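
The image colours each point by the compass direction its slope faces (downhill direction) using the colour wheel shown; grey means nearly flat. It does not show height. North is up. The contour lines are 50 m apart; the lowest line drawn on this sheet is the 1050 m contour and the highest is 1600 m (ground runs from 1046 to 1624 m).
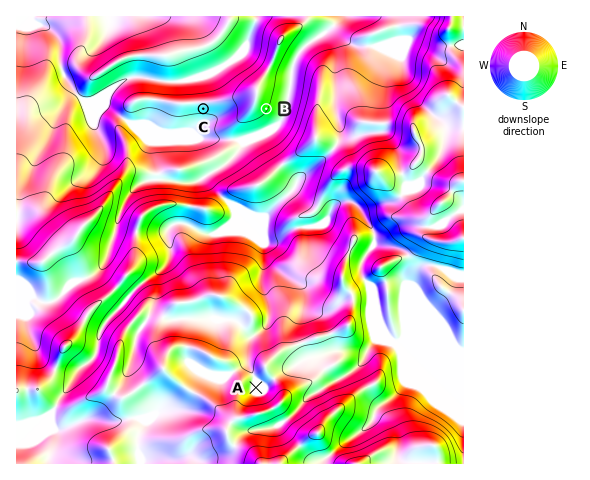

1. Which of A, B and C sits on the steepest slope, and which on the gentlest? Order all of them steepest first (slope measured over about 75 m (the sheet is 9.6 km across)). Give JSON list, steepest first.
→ ["B", "C", "A"]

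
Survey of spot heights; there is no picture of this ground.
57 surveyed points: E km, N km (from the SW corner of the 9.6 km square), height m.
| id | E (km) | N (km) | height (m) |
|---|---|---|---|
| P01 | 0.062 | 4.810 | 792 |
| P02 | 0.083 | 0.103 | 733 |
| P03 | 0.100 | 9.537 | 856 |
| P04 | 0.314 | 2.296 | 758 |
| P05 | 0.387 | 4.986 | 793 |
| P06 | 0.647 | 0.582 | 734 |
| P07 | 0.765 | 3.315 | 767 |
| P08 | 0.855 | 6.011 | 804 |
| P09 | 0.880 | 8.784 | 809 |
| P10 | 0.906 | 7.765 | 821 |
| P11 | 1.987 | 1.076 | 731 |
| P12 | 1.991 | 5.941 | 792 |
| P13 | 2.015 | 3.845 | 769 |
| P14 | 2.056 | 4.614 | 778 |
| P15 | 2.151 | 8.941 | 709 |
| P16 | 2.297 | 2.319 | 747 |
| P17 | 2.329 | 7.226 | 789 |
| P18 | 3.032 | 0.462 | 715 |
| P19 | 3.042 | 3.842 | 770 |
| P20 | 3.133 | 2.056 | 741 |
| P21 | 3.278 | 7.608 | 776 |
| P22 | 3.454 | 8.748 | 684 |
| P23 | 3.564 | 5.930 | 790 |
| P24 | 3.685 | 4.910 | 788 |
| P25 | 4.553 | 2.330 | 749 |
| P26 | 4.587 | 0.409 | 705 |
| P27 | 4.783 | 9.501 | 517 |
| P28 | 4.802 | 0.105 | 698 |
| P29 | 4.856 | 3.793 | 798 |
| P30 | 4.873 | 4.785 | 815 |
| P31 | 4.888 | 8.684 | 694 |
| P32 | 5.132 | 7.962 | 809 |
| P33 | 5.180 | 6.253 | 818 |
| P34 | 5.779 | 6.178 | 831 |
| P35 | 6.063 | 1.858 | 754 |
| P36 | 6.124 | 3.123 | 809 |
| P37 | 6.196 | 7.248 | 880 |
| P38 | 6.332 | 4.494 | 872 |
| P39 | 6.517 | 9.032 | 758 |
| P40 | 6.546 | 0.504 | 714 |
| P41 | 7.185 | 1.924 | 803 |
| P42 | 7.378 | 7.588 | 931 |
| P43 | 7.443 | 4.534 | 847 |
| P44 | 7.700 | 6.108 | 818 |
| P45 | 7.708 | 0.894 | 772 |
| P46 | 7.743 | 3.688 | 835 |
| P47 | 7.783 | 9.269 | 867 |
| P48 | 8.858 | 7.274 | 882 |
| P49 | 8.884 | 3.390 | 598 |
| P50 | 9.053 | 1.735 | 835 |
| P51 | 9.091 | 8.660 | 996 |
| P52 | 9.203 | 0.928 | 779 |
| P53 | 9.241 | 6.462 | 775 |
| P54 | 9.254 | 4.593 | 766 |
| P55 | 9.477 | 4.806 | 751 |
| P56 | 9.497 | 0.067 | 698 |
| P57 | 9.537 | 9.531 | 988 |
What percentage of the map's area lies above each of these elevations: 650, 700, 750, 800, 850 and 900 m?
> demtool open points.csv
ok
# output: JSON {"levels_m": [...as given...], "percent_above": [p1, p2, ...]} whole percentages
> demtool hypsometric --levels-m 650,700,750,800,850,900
{"levels_m": [650, 700, 750, 800, 850, 900], "percent_above": [97, 94, 73, 37, 15, 6]}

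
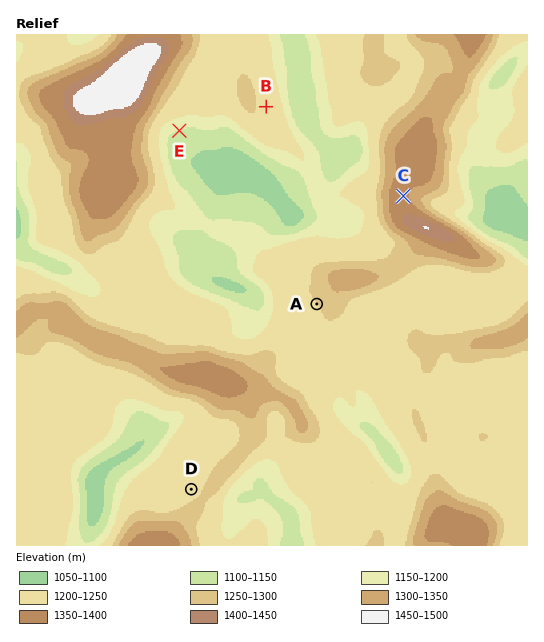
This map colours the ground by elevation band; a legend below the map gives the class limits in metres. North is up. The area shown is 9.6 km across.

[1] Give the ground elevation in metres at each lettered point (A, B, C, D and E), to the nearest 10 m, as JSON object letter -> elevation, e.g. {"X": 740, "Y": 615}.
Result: {"A": 1250, "B": 1230, "C": 1360, "D": 1230, "E": 1150}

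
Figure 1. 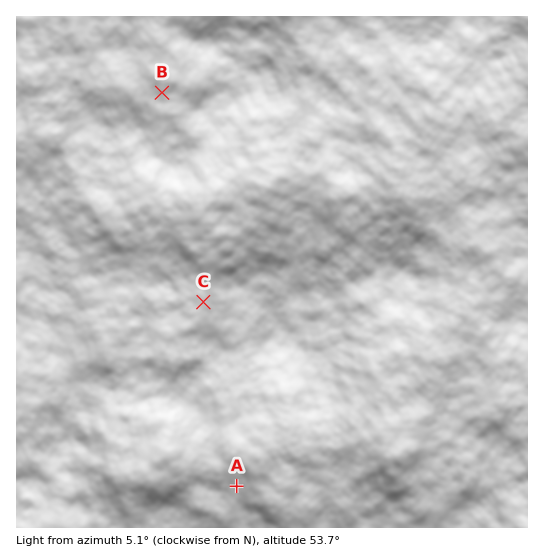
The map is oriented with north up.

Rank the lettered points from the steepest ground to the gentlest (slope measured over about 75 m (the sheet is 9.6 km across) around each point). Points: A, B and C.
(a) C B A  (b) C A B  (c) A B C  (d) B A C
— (c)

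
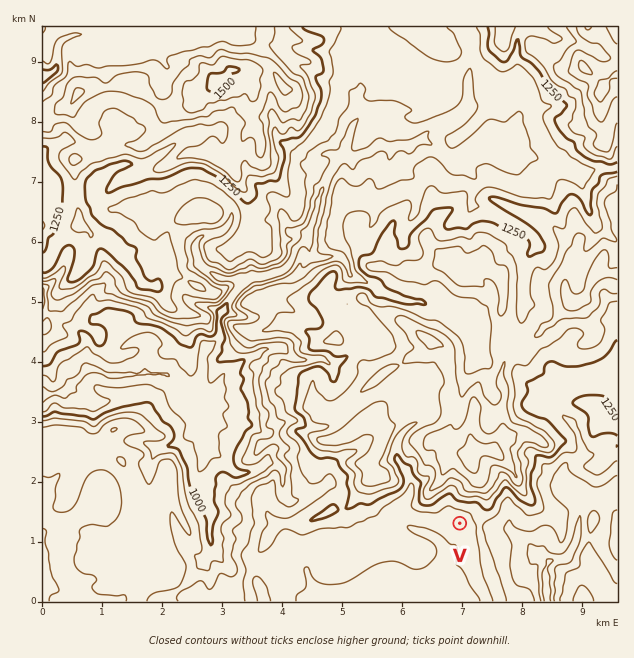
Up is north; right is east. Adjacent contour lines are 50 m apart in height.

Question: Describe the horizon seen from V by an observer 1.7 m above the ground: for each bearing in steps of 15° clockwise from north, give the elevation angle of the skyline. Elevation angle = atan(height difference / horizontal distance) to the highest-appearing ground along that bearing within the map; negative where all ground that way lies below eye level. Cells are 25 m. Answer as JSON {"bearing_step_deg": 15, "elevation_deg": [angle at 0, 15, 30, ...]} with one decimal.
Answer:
{"bearing_step_deg": 15, "elevation_deg": [15.4, 18.7, 18.4, 13.4, 9.7, 7.2, 6.2, 5.5, 5.0, 3.8, 2.8, -0.1, -1.6, -1.6, -1.1, -0.9, -0.7, 0.7, 1.7, 3.8, 8.2, 13.2, 14.9, 14.8]}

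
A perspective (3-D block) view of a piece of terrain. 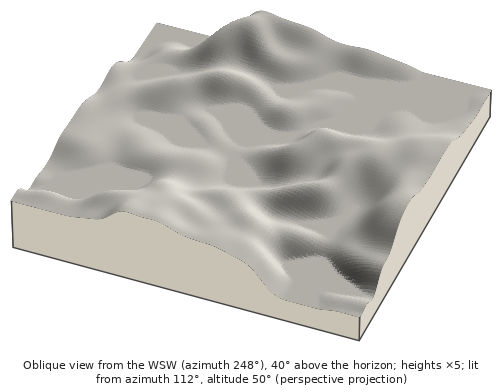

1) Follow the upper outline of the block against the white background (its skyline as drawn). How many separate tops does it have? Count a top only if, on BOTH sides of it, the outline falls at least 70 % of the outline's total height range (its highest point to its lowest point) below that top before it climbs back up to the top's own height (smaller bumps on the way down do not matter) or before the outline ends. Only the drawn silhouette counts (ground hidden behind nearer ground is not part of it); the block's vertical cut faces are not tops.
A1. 0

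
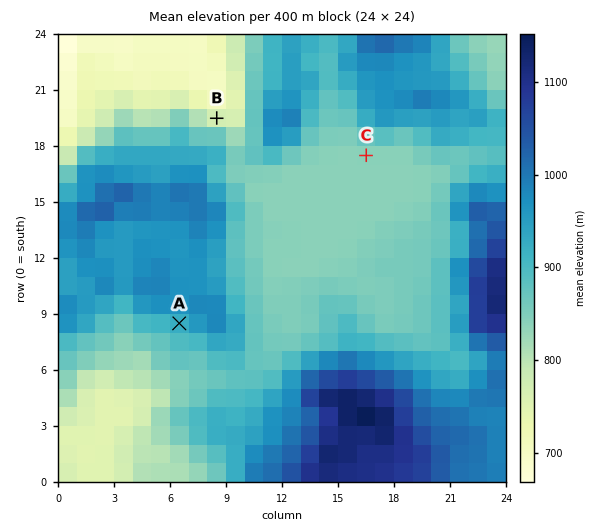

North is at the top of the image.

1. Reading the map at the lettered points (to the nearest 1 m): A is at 922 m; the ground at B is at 767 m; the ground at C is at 839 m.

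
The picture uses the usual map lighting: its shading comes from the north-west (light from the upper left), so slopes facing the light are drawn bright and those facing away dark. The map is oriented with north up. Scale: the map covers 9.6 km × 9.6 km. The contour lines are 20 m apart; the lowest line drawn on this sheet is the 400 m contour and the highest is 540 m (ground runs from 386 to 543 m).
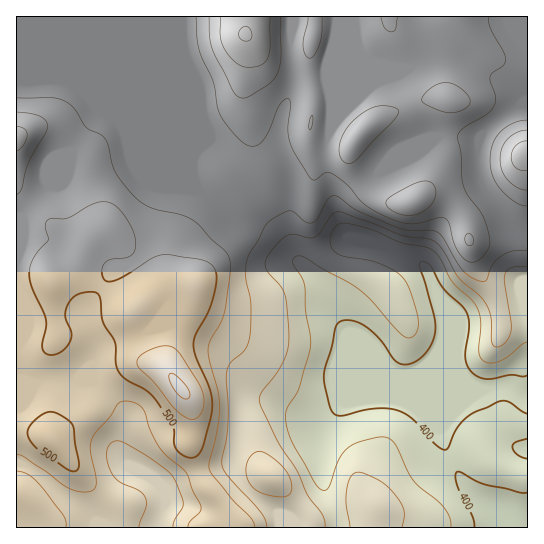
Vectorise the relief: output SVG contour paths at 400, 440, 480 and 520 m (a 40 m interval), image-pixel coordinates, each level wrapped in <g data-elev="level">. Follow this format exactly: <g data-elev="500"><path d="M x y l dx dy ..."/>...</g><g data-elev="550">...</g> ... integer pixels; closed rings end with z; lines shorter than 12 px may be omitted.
<g data-elev="400"><path d="M474 527l-2-12-15-30-2-8 2-5 4 0 24 12 36 9 6 0"/><path d="M527 459l-9-4-6-8 3-5 12-3"/><path d="M527 414l-18-12-6-1-6 1-23 10-9 7-9 11-8 17-3 3-11-7-23-25-13-7-9-2-12-1-14 2-20 6-8-1-3-4-2-5-6-29 12-50 2-4 5-3 12 1 14 8 12 12 13 18 5 4 6 2 6-2 7-3 7-6 8-13 2-15-2-15-14-45 2-4 2 0 7 3 13 22 19 19 5 8 2 13-4 30 2 8 4 7 7 5 8 2 24-4 13 2 4-2"/></g><g data-elev="440"><path d="M325 527l-2-12-16-20-10-25-20-31-17-37 1-9 14-18 8-14 4-10 2-9-2-30-2-18-5-8-13-15-2-5 1-7 5-8 11-12 7-4 6-1 15 4 6-1 5-5 10-17 7-3 36 12 28 11 29 5 6 3 5 6 17 30 19 15 8 9 5 15 1 24 2 4 3 1 4-1 5-4 5-12 0-9-6-38 0-9 2-4 4-2 16-2"/><path d="M402 527l2-16-3-8-5-8-15-14-15-7-8-2-4 1-3 4-4 13-1 15 4 22"/></g><g data-elev="480"><path d="M66 527l0-5-3-7-22-29-12-11-12-4"/><path d="M255 527l-4-9-20-20-19-24-3-7 8-37 3-24-2-13-9-32-1-12 2-8 11-19 4-12 6-40-3-15-35-35-12-5-30-7-16-11-12-14-8-12-7-26-3-7-4-3-15-8-11-17-6-7-8-4-8-1-36 0"/><path d="M17 455l8 2 44 31 12 4 10-1 4-4 1-5-6-32 3-13 17-20 8-14 7-2 10 2 6 3 3 5 6 19 10 19 27 25 5 16 8 15 0 6-10 10-2 6"/><path d="M527 120l-14 3-13 10-8 12-2 16 2 14 8 14 15 13 12 4"/><path d="M196 17l2 30 15 35 6 29 7 13 15 17 10 5 6-1 4-2 8-12 10-26 6-6 4 0 1 6-2 22 1 14 6 13 16 25 4 1 11-8 5 1 16 12 12 14 8 7 16 9 16 7 16 2 23-6 7 0 4 5 4 18 5 10 7 8 8 3 6-3 7-6 3-7 1-8-7-23-15-20-4-8-2-10-1-24-4-16 2-4 5-6 25-14 6-10 0-8-5-13 0-5 3-4 10-8 3-6-3-8-12-22-2-12"/></g><g data-elev="520"><path d="M191 419l6-1 4-4 3-8 0-9-5-14-19-29-6-6-8-2-12 2-12 6-5 7 2 6 15 15 21 27 8 7z"/><path d="M17 151l6-6 4-10-2-6-8-3"/><path d="M527 141l-5 1-5 3-4 5-2 7 2 6 2 4 6 3 6 1"/><path d="M221 17l-1 20 5 12 12 14 5 3 7 1 12-2 7-7 2-11 0-30"/></g>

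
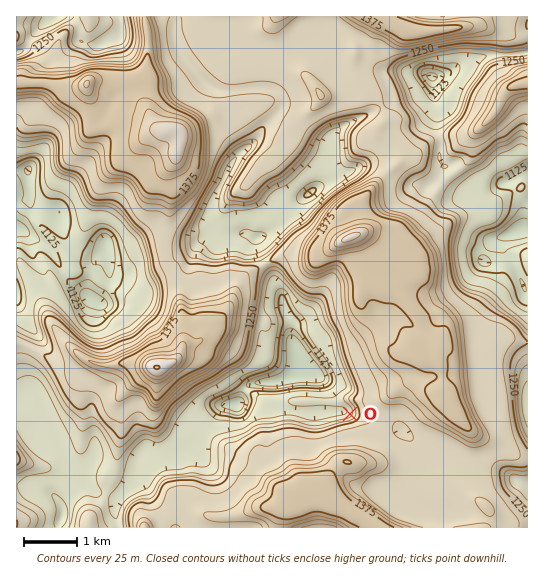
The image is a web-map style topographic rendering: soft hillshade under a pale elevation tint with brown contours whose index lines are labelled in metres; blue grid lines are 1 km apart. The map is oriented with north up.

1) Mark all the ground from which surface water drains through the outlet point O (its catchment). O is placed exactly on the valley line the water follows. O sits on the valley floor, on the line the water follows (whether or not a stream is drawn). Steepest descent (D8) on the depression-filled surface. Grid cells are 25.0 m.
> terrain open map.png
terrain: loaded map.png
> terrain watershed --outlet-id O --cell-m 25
5.699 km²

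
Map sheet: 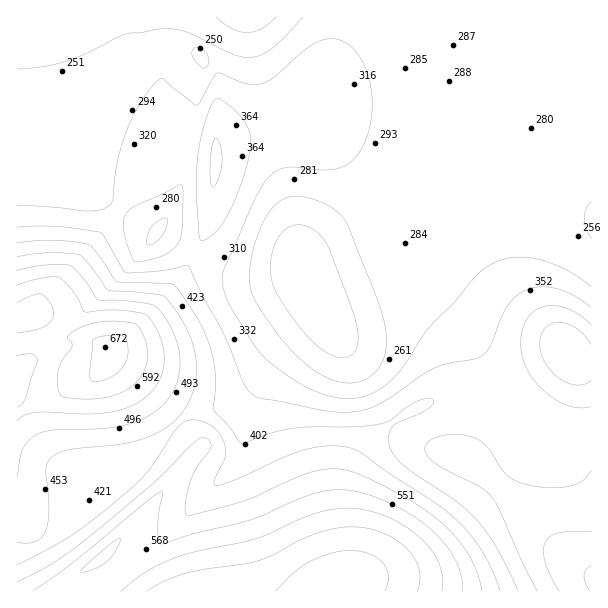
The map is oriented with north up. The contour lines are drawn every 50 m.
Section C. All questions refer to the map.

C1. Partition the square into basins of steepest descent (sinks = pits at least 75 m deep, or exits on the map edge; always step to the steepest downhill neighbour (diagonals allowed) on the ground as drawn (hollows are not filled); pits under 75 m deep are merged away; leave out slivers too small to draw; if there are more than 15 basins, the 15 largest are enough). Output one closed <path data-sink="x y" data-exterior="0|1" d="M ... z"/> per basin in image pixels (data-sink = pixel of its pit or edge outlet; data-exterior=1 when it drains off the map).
<path data-sink="303 272" data-exterior="0" d="M591 19l-46 13-50 24-39 29-24 25-17 24-5 4-71-17-27-12-13 9-78 22-6 10-35-6-27 0-3 3-5 18-9 20-34 49-40 47-23 23-23 11 0 276 316 1 11-8 6-14 0-81 3-15 15-28 19-19 19-13 21-11 72-18 66-33 5 0 9 8 13 1z"/><path data-sink="248 17" data-exterior="1" d="M591 16l-574 0-1 298 2 0 21-10 23-23 34-39 40-57 9-20 5-18 3-3 27 0 35 6 6-10 78-22 13-9 27 12 71 17 5-4 17-24 24-25 21-17 50-28 40-15 23-5z"/><path data-sink="591 579" data-exterior="1" d="M569 352l-9 2-62 31-72 18-34 19-25 24-13 24-5 19 0 81-6 14-10 8 259-1 0-229-14-2z"/>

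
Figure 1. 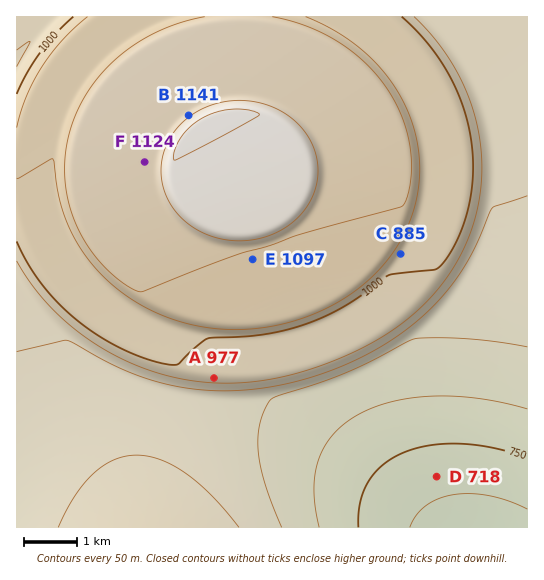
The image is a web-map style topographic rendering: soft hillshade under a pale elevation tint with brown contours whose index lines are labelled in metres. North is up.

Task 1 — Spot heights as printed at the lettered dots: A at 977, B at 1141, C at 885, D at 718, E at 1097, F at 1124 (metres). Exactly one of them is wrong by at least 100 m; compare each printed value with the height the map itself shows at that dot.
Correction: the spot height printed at C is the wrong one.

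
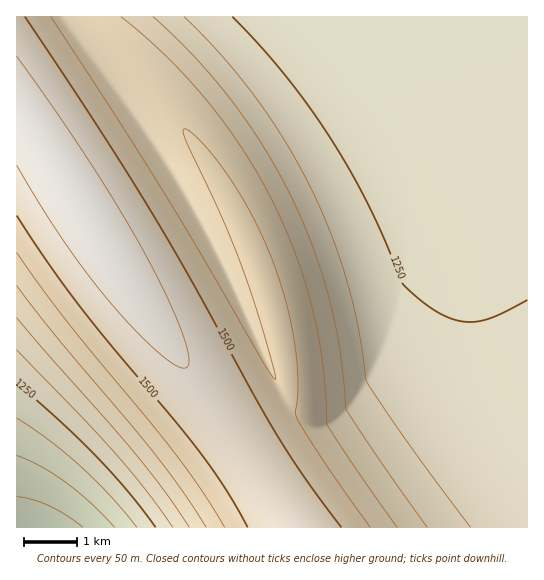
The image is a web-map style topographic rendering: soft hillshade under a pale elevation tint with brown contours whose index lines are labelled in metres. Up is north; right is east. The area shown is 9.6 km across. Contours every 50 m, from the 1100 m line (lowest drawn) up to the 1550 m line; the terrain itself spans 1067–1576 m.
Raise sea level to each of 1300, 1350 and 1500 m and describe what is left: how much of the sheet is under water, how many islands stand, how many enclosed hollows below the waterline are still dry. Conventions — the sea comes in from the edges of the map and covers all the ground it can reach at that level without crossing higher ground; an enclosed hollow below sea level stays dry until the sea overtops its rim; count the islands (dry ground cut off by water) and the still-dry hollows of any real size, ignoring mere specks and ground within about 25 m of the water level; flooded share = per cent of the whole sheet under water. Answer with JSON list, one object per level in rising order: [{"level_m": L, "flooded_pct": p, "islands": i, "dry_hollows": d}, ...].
[{"level_m": 1300, "flooded_pct": 43, "islands": 0, "dry_hollows": 0}, {"level_m": 1350, "flooded_pct": 50, "islands": 0, "dry_hollows": 0}, {"level_m": 1500, "flooded_pct": 81, "islands": 0, "dry_hollows": 0}]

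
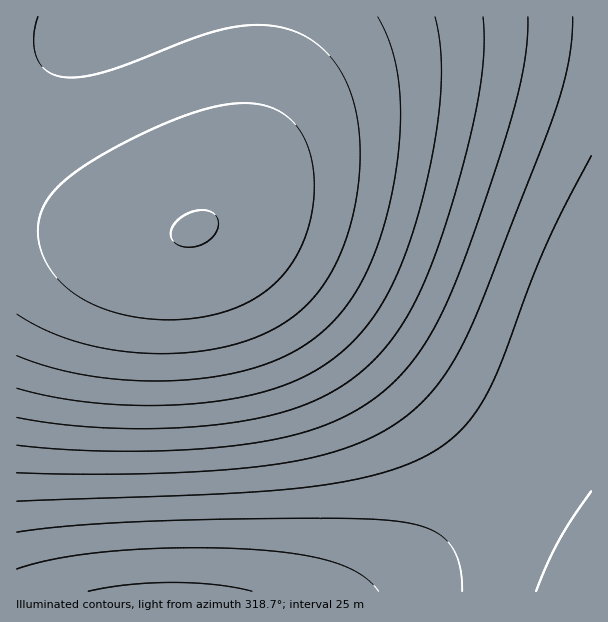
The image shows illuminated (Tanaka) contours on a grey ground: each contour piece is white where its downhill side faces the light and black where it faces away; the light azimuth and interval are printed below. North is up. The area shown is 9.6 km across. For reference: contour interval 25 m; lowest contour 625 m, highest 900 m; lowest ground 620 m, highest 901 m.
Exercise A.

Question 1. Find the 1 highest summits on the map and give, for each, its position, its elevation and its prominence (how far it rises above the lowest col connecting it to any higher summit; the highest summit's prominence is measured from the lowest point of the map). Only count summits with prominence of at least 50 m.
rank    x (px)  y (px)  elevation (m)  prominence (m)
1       195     230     901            281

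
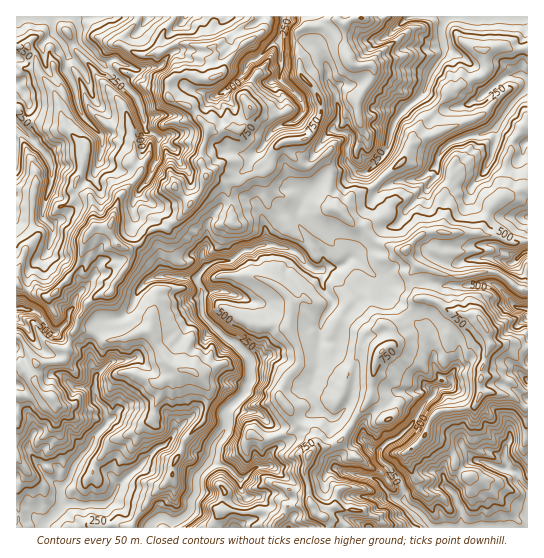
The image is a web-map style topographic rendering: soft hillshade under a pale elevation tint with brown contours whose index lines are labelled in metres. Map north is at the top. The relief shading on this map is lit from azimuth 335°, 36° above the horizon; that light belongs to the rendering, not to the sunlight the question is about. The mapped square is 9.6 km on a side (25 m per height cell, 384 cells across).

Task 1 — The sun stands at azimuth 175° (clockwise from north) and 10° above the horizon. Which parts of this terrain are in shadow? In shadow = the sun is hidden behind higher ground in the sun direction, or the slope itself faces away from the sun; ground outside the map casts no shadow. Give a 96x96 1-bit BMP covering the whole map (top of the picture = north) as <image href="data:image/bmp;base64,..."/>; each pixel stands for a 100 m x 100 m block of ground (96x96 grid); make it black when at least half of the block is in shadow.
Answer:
<image width="96" height="96" href="data:image/bmp;base64,Qk2+BAAAAAAAAD4AAAAoAAAAYAAAAGAAAAABAAEAAAAAAIAEAAATCwAAEwsAAAIAAAAAAAAA////AAAAAAAD4Aw/4BkAA4B4AAAB7/wT+B+ABwf4AAAB//wB+APMfD/wAAAA//4B8H/AY7/wAAAA//8B///4///gYAAAH/8A/P/7///AwAAAAH+A/P/n9//HwAAAID/A/fkd+f+PwAYGIBxw//z5//+BgA4EOA/w///x//8PAPwYHAf4f//x//8eD/w6HAP4f8/8f74AH/hwHgH4P4fMPHwAD/BgDwH8XwGAGfwAH/BgDwB+H4H/A/+AHIAABwB+H4B/4//gEAwQB4AeH+A/+efwAAwYA/APD+Of/cf4AAQIAfwHj//v/IP4AAAAAP4Hx//P/gH4AAAAAP8H5/8P/hz8AAAAAP+B5/8H/x5+AEAAB/+AY/wHh45/8AAA5x8AAf4fg4c//AEA8gAAAP8/Acf//gPH+gAAAP/3AMP//3yH+AAAAP/HAAAf/PmH4AAAA//GAAAf/GcHwYDgAH/GAAAP9h8HgP/AAD/gAAAH+E4AGP+D0P/wBAACPhnPAH+H1//wAAACBwCfAD8P9//gACAAAwC8EAIG///AADgAAgC7wAAAf/AAAD4AACF3wEAAP+AAAD8AAH//wHgBv4AAAB+AAD//4AEB/wAAAewAAH/+4AEB/gAAAf4AAP/8cAwD/AAAIf8AAf/98AYD+AAAMP8AP//5MAYD+fwAGP+A///gPAMB//gAEP+B//4EHgOH//AB4H////w/H8PAf8AAwD7///h/D8H/9wAgwD5///f/h+D/8ACB4Bw//+//w+B//8cH8Bgcf5//4HA4P/wP/AAD//+/4BgAH/4fAAAf//+/8AAA3//+AAA///+f4AAAx//8AAAf///f4AQACP/4AAGYf///4B4AAD/gAAfAP/b/+D8AAAMAAB/gDh//+D8AAAAAAB/4/////B/gAAAAAA///////9/4DiAAAMf////////8BjAAA/P////f//7+AwAAAPP//w6f/+/wAQAADHH//wCP/+/ggAAAHDv//wCP//OBwAAAHh///8AP//vhwAAAH4////zn//39wAAAD+f///7///z/wAAAD/P///7v//7/8AAAB/n/x///////3AAAD/4fg//f//t/ngABD38Pwff///3//4wBhh+P/fP///3//wYAxh+H//P///3/6AcA4w+H//n8P/n/4APAew/B//j4H/H/4AP+fw/Af/zwP/P/4AH/PDfuD/zmP/P/ygH/OD/3wP6wf/f+GsD/mAf3+H44f+f+P8B/gDP7/j94f+f4P8B/gDv9/x/wf+/gv5//AAP+f5/g/9/D/5//AAH/D8/h/78////+4AB+B+fB//4z5//85wB/g/uD//+xAf/55AAfwP8H///4EP/zwAAf7D4H/////n//gAAf/h5v/////3//gAAP/gDv//h//3//AfgH/ACP//A//3/2Af8D+AAf/4P//7/8A/n/8ADf/w///8P4A/zjx8fv/v////HgAf4B3///v/////zgAP+Bn///f/////74AC/B//////////5/AAP9/////////////hn+//8="/>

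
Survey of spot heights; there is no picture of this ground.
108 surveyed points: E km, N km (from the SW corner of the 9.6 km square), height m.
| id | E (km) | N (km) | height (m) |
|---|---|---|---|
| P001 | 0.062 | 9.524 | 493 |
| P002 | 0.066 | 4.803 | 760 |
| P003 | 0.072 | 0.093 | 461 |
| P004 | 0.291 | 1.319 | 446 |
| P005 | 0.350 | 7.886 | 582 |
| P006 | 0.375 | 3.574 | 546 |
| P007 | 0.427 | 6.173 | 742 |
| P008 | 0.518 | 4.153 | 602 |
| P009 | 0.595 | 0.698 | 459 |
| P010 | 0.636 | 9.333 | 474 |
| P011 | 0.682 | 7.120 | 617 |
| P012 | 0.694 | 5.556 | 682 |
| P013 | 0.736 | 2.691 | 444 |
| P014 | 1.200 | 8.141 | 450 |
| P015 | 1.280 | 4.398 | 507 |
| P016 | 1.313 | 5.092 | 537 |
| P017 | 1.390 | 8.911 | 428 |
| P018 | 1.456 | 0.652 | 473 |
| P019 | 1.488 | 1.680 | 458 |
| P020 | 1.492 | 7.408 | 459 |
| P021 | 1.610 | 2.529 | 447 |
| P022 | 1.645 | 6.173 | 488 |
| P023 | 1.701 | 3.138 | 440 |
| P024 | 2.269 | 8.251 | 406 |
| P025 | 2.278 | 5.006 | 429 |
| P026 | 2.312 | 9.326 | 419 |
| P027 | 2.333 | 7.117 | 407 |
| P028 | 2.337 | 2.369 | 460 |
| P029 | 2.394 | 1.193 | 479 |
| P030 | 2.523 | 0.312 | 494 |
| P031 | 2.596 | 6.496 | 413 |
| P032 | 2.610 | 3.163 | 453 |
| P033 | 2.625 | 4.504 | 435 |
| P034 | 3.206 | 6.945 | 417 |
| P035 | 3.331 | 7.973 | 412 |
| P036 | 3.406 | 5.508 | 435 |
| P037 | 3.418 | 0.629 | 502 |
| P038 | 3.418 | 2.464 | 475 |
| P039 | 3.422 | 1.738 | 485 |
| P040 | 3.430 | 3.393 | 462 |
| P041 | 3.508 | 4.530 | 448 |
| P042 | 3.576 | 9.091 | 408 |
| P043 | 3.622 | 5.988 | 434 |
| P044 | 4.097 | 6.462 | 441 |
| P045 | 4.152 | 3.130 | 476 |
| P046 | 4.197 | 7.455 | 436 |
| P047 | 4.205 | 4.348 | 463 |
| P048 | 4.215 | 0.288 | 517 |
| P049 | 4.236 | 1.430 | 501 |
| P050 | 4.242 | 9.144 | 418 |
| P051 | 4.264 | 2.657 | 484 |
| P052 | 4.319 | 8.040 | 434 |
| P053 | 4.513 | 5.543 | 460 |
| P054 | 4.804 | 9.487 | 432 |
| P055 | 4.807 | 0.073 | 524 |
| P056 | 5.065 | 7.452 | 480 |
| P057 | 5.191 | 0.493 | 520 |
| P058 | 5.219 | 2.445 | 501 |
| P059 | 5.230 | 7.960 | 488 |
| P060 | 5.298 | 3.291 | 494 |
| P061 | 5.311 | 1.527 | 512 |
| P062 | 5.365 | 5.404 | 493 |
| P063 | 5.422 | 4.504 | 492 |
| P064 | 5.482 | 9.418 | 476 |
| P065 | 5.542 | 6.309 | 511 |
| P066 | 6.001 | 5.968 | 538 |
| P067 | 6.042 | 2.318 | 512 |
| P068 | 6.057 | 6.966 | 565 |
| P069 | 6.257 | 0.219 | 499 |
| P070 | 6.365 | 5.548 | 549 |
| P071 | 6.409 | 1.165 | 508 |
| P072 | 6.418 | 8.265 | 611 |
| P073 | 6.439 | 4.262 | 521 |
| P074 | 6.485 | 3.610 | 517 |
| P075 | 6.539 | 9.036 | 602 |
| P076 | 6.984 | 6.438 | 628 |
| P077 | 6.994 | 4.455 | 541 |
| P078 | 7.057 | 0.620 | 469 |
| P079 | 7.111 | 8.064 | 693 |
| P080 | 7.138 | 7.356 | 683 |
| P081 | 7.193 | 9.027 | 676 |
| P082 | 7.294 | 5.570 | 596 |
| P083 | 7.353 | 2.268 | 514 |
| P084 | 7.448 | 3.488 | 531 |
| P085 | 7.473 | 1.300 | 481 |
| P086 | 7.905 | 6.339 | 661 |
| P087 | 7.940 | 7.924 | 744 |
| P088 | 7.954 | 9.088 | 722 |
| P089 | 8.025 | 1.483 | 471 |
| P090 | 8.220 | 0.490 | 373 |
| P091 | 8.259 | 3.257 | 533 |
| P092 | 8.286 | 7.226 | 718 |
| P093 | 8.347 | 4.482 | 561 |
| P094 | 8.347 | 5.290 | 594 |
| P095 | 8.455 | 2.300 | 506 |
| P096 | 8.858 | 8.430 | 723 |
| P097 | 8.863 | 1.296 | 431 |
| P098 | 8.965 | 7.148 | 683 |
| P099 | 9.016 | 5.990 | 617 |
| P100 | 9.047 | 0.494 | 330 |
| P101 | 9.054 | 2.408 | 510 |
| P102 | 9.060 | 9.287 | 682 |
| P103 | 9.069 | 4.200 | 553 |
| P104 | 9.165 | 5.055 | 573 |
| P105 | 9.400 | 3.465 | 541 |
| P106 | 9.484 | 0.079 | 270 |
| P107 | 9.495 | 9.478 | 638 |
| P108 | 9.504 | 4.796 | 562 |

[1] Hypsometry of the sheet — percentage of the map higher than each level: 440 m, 82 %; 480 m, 59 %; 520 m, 34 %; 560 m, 23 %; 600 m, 17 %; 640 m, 13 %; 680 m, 8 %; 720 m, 4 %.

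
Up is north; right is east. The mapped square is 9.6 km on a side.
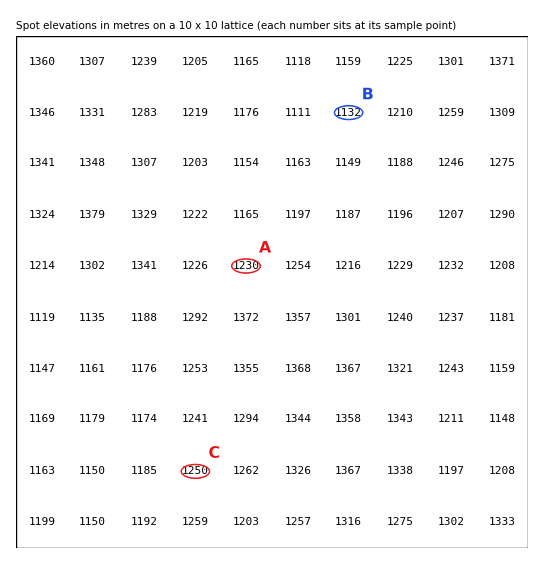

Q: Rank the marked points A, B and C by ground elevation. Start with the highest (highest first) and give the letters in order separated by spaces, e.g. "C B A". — C A B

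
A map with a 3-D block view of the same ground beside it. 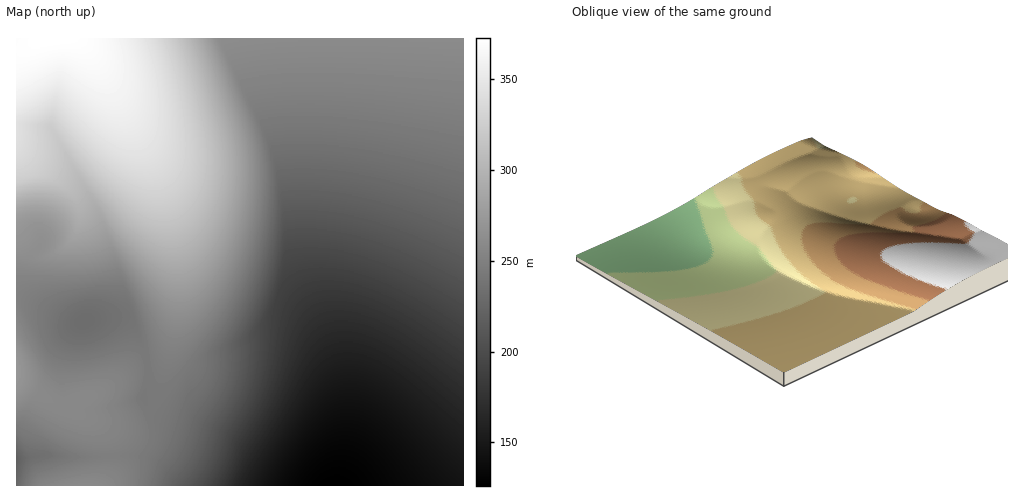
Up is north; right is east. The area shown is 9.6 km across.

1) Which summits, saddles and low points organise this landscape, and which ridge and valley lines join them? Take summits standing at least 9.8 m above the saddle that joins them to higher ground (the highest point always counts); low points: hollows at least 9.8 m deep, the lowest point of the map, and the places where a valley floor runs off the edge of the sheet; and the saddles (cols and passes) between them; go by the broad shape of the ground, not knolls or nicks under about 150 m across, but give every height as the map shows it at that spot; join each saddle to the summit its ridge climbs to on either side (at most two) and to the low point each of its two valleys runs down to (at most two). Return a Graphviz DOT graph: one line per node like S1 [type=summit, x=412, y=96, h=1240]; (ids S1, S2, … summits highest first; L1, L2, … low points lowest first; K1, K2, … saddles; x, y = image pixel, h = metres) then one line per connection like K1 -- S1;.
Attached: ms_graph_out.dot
graph terrain {
  S1 [type=summit, x=50, y=41, h=373];
  S2 [type=summit, x=17, y=369, h=272];
  S3 [type=summit, x=83, y=485, h=259];
  L1 [type=low, x=336, y=483, h=126];
  L2 [type=low, x=17, y=460, h=219];
  L3 [type=low, x=84, y=321, h=231];
  K1 [type=saddle, x=75, y=410, h=258];
  K2 [type=saddle, x=110, y=456, h=248];
  K3 [type=saddle, x=147, y=365, h=244];
  K1 -- S2;
  K1 -- L1;
  K1 -- L2;
  K2 -- S2;
  K2 -- S3;
  K2 -- L1;
  K2 -- L2;
  K3 -- S1;
  K3 -- S2;
  K3 -- L1;
  K3 -- L3;
}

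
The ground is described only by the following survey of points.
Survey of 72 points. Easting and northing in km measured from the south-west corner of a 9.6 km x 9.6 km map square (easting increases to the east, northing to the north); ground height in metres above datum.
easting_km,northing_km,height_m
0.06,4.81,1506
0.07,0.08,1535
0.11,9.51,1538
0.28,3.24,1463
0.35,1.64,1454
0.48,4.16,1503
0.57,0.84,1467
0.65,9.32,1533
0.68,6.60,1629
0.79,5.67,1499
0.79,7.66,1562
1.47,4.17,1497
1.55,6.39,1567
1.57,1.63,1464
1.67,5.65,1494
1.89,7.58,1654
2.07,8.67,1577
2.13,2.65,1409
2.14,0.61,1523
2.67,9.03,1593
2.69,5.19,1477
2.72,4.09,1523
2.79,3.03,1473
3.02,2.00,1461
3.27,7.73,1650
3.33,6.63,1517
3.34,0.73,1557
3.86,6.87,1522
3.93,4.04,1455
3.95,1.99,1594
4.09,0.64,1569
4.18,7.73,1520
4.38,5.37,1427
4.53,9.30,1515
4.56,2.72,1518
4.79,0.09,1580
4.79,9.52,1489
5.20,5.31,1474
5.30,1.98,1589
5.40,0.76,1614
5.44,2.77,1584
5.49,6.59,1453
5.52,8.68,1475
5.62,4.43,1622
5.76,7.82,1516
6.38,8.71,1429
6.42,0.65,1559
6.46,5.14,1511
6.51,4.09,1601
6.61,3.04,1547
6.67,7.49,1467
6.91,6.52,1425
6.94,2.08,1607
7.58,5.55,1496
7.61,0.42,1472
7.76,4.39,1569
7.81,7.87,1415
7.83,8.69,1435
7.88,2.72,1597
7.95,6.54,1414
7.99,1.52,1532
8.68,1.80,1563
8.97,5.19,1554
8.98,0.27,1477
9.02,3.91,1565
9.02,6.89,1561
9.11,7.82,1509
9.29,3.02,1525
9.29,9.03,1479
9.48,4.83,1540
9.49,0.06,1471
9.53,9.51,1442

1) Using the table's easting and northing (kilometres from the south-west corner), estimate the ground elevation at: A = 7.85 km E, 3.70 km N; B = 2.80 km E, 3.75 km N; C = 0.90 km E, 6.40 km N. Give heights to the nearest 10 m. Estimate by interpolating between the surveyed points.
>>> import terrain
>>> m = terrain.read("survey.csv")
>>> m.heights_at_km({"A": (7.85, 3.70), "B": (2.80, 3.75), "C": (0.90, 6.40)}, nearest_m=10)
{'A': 1610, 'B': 1520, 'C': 1620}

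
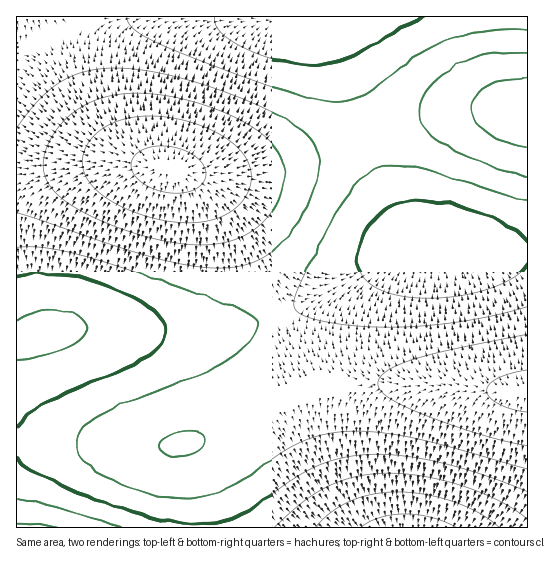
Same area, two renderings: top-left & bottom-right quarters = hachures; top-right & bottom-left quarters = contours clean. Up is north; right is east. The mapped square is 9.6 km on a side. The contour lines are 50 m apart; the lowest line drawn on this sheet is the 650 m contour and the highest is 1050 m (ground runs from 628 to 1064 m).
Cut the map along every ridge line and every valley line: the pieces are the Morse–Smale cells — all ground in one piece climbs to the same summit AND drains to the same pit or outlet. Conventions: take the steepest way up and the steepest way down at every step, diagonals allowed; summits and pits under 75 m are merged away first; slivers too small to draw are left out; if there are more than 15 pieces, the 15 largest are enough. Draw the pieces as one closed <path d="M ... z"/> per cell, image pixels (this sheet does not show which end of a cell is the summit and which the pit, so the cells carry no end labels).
<path d="M277 316l-30 9-33 6-48 1-87-4-30 3-24 8-8 0-1 103 63 1 52 4 38 0 14-3 4 3 6 22 6 29 2 30 327-1-1-136-40 0-110-8-63 4-5-3-6-7z"/><path d="M325 16l-308 0-1 157 10 0 61-9 48 0 66 11 33-2 48-10 83-28 0-4-24-73z"/><path d="M135 164l-48 0-71 10 1 165 8 0 24-8 30-3 87 4 48-1 33-6 30-10-28-69-25-44-18-18-13-8-16-5z"/><path d="M433 249l-23 3-23 8-72 39-38 16 16 43 16 26 5 3 13 0 14-3 36-1 110 8 41-1 0-136-49-1z"/><path d="M366 133l-71 26-38 10-36 6-34-1 19 10 18 18 11 16 20 40 22 57 25-10 85-45 23-8 18-2-9-5-18-22-21-48z"/><path d="M503 109l-32 0-40 6-37 9-27 10 25 71 13 25 14 15 16 6 44 2 49 0 0-140z"/><path d="M527 16l-201 0-1 2 16 40 23 72 2 3 3 0 34-12 54-10 46-2 24 3z"/><path d="M79 443l-63 0 1 85 183-1-1-29-4-23-6-21-6-10-14 3-38 0z"/>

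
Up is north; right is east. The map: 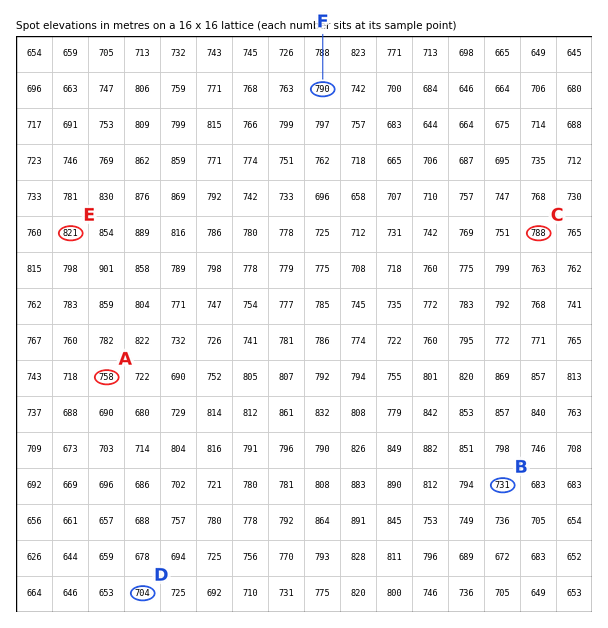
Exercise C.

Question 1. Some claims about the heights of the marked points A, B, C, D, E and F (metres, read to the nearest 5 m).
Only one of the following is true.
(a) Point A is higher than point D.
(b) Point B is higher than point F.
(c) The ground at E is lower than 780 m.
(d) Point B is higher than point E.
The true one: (a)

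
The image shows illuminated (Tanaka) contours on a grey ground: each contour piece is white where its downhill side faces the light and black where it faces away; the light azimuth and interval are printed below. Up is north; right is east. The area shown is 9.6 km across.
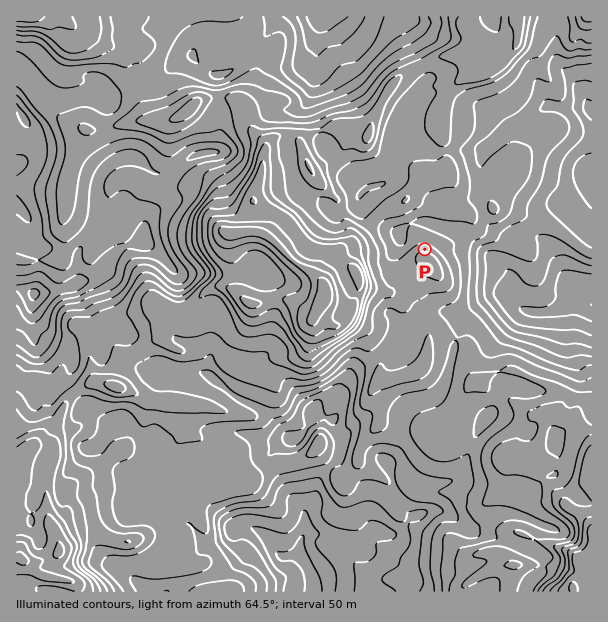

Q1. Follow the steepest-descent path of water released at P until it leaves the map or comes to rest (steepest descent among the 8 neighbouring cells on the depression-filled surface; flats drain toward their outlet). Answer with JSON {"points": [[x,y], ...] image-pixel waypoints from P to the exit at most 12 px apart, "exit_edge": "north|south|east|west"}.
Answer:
{"points": [[425, 249], [425, 237], [429, 225], [441, 227], [453, 230], [465, 234], [477, 246], [489, 257], [501, 266], [512, 276], [513, 288], [515, 300], [525, 311], [537, 312], [549, 312], [561, 309], [573, 303], [585, 303], [591, 305]], "exit_edge": "east"}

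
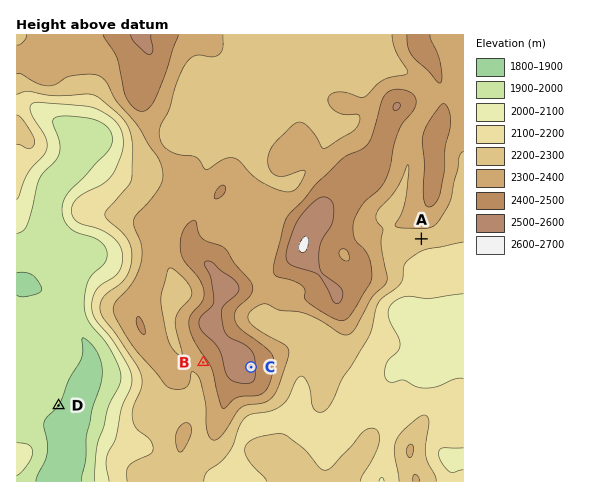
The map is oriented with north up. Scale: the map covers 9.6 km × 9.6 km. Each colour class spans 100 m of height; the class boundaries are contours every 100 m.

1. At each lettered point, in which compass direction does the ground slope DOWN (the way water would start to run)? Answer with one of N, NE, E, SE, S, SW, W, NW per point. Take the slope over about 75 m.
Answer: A S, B SW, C E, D SE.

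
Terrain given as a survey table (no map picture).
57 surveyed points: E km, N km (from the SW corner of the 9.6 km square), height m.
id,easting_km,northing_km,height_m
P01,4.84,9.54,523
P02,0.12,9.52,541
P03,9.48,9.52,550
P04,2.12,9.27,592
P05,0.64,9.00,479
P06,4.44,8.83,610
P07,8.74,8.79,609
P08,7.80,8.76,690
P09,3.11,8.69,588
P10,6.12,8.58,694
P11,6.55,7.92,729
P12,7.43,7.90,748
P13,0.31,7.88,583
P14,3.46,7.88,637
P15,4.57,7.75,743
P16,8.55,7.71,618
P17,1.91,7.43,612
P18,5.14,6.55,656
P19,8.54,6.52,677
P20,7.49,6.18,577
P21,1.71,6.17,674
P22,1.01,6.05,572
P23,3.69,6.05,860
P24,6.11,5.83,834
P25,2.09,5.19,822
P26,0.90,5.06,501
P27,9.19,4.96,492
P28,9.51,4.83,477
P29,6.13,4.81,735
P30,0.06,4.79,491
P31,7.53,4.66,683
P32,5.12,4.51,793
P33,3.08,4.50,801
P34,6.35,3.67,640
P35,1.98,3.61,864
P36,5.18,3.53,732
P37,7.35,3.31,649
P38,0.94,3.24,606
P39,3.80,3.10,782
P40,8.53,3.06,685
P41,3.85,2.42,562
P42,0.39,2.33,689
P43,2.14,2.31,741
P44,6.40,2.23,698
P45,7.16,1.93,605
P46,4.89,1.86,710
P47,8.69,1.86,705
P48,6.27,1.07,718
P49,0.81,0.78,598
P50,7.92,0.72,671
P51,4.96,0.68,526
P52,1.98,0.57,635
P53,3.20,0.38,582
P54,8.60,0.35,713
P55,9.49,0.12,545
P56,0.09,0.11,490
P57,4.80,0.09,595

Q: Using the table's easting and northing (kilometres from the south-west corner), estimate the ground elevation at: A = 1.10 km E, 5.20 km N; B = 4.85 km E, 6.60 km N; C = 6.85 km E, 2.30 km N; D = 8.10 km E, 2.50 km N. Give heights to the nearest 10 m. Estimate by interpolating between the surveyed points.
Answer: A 540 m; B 650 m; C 600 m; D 710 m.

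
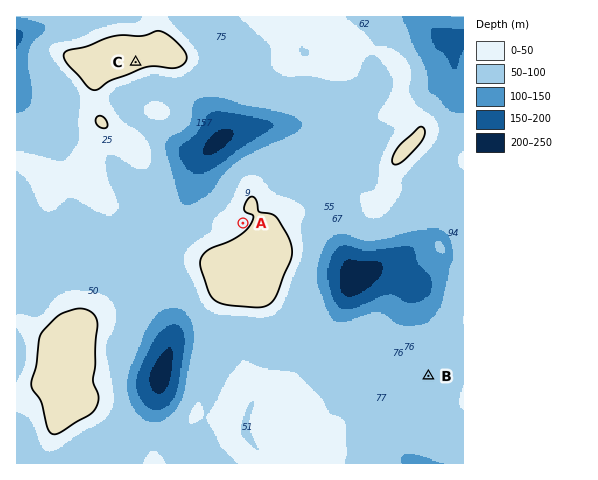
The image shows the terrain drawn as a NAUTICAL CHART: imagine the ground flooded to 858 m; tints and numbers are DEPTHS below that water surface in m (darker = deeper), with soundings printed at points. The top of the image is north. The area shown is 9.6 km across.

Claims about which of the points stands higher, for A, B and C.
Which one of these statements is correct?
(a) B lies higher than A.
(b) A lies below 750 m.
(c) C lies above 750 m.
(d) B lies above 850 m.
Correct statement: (c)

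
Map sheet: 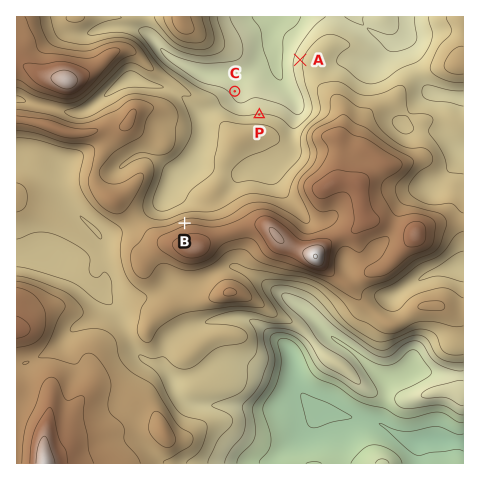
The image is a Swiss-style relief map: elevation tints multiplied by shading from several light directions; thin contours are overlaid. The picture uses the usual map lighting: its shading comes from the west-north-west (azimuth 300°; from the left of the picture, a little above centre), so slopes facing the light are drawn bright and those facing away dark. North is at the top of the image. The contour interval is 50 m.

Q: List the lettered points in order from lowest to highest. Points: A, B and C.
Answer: C A B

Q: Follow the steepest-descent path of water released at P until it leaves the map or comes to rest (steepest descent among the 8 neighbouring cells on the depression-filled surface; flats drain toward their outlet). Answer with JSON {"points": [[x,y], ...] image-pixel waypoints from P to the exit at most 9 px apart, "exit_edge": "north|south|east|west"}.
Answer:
{"points": [[259, 115], [259, 105], [259, 96], [266, 87], [276, 77], [277, 68], [277, 59], [276, 49], [273, 40], [272, 31], [277, 21], [278, 17]], "exit_edge": "north"}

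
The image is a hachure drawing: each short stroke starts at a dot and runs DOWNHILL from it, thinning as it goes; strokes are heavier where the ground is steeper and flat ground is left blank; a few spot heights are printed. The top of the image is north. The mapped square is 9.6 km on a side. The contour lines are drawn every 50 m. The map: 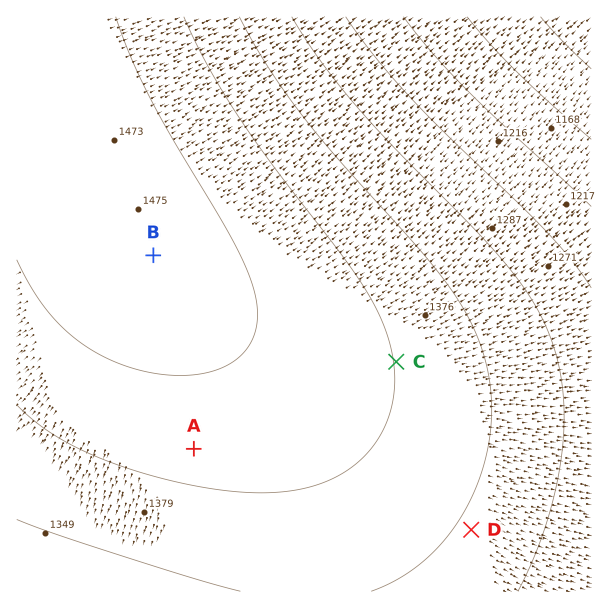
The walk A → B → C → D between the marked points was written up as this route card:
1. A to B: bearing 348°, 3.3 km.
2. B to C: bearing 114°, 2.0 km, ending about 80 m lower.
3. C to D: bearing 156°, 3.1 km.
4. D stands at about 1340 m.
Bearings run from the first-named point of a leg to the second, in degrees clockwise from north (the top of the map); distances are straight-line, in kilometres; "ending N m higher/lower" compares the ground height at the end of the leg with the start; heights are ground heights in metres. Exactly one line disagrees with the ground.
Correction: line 2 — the distance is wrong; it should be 4.4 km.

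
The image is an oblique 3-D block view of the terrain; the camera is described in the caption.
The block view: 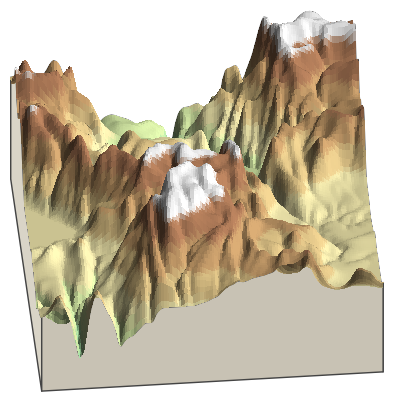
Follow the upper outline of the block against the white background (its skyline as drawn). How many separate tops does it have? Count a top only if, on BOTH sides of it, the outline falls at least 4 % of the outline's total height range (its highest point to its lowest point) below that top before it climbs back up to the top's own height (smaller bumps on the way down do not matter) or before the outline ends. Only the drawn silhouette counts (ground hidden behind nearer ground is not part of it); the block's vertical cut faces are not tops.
4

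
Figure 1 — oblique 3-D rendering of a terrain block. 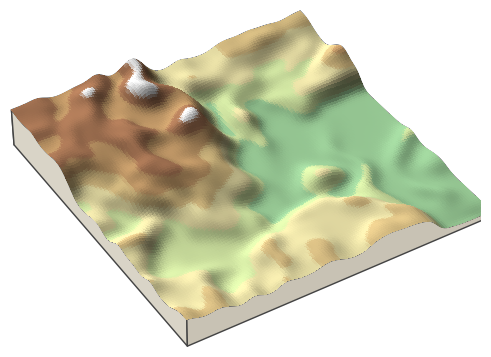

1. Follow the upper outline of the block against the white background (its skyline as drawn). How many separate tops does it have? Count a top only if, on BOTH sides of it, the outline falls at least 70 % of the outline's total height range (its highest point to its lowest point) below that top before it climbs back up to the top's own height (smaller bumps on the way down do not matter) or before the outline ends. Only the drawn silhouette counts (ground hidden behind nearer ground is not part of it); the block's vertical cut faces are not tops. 0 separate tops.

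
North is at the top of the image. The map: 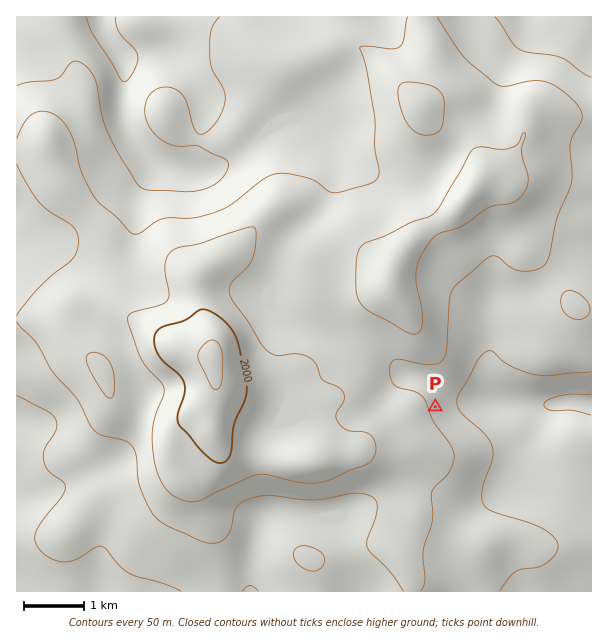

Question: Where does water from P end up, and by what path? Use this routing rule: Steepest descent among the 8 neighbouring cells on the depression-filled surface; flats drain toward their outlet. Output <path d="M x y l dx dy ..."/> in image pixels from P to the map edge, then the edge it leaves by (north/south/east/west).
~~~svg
<path d="M435 407l33 0 2-2 7 0 2-1 81 0 1-2 21 0 2 2 7 0"/>
exit: east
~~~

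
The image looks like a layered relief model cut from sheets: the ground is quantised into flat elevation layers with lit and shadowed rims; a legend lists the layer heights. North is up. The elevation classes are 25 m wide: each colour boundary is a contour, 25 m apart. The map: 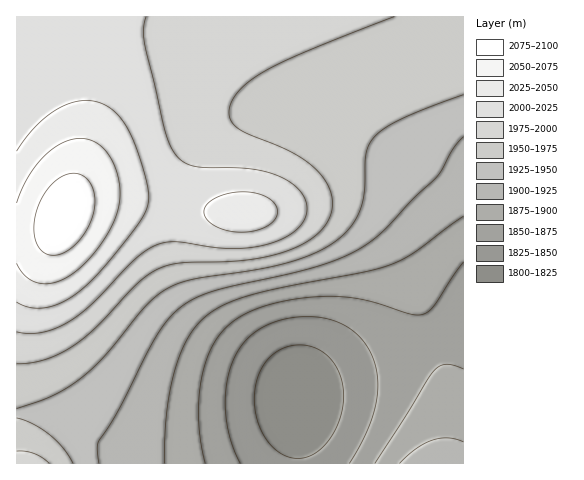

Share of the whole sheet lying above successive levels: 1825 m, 96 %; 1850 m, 90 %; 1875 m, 82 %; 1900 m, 74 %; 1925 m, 66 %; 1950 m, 56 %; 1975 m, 39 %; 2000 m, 25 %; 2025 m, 12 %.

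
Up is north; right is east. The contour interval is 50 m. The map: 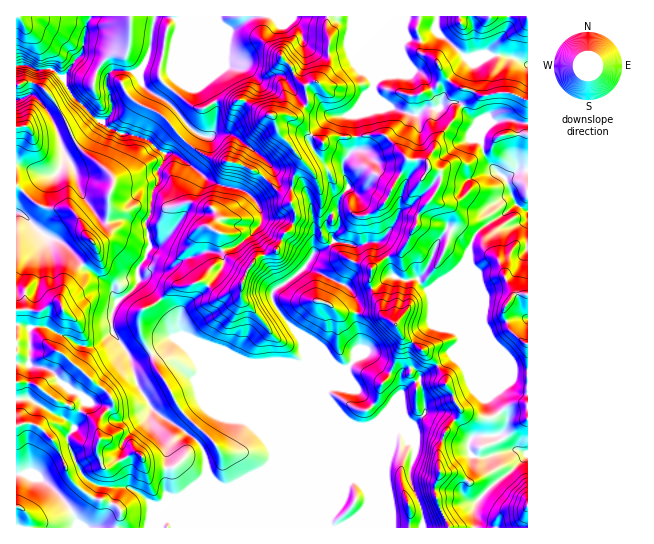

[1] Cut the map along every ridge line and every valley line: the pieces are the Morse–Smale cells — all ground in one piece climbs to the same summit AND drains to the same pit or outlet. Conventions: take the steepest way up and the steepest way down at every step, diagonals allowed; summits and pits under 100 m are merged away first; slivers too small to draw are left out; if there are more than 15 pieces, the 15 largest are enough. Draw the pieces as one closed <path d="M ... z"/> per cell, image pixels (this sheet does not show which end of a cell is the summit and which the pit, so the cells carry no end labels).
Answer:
<path d="M437 16l-256 0-2 3 1 14 19 45 16 25 1 19-5 14-9 0-11-5-18 21-4 1 18 10 20 17 18 7 16 2 10 7 9 13 1 13-11 14-17 12-12 4-18 0-18 7-15 9-17 0-14 11 21 20 15 19 8 24 13 15 16 33 30 30 8 3 18 18 3 7 36-87-6-24-25-30-4-8 0-6 23-17 20-24 7-1 11-9-1-7-5-6 0-8 6-8 6 1-2-11 11-14 0-6-5-12 0-8 13-14-1-35 10-17 8-5 3 6 10 7 25 10 7 0 8-7 12 1 9-6 12 0 6 8 14 12 2 6-1 12 4 13 14 19 9 4 11-6 10-1 0-105-11-6-18-4-20 1-8 3-5-2-29-24z"/><path d="M307 267l-2 0-33 26 0 6 4 8 25 30 6 24-36 87-3-7-18-18-8-3-30-30-16-33-13-15-8-24-33-37-3-1-10 13-12 8-6 17 1 13 19 28 4 19 5 12 17 23 24 15 20 18 4 11 0 20-40 34-5 10-1 7 264-1-2-20-12-32 7-28-1-4-14-13 12-5 12-12-5-36-7-9-3 0-7 3-4 8-1-3-13-5-15-16-7-2-5 3 2-18-4-13 1-24-2-6-9-10z"/><path d="M179 16l-88 0-6 11-2 24-19 26 1 8 6 9 24 25 24 14 30 7 16 14-1 7-7 9 2 12-7 11-1 21-6 8 4 27-5 12-7 8 1 8 8-2 7-7 17 0 15-9 18-7 18 0 12-4 17-12 11-14-1-13-9-13-10-7-16-2-18-7-20-17-18-10 4-1 18-21 11 5 9 0 5-14-1-19-15-22-17-42-3-6z"/><path d="M18 324l-2 1 0 149 11-1 8 3 16 11 16 16 11 21 13-18 8-19 31 1 27 19 18-7-6-3-4-4 2-48-16-24 1-12-16-27-5-23-14-21-4-5-16 12-12 2-39-20-17 1z"/><path d="M373 92l-8 5-10 17 1 35-13 14 0 8 5 12 0 6-11 14 3 22-8 13 2 3 19 4 25-2 9 12 4 16 4 6 7 3 16-1 7-8 11-26 11-16 8 4 15 15 5-13 8-8 20-12 13-12-11-25-12-9-9-15-4-13 1-12-2-6-14-12-6-8-12 0-9 6-12-1-8 7-7 0-25-10-8-5z"/><path d="M27 65l-11 1 0 19 18-2 14 10 16 24 15 30 33 28 1 11-4 8 0 15-2 10 1 12-5 6-9 6-7-6-7-16-9-12-29-2-11-7-13-13-2 0 0 24 7 4 20 20 19 8 23 25 24 15 4 6 2 9 4 2 17-14 3-5-2-12 7-8 5-12-4-27 6-8 1-21 7-11-2-12 6-7 2-9-16-14-30-7-24-14-24-25-7-16-11-9-15 2z"/><path d="M337 241l-15 10-7 1-10 14 41 19 9 10 2 6-1 24 4 13-2 18 5-3 7 2 15 16 13 5 1 3 4-8 3-2 7-1 8 8 34-21 10-18 6-15 0-56-4-6-13 15-23 16-4 0-9-12-16 1-7-3-4-6-4-16-9-12-25 2z"/><path d="M518 205l-4 0-11 10-14 8-14 12-6 14-1 12 4 13 0 83 17 42 18 22-3 10-5 4 10 14 8 0 10 4 1-242z"/><path d="M471 273l0 49-6 15-12 20-33 20 5 36-12 12-12 5 14 13 1 4-7 28 12 32 2 21 52-1 0-21 2-4-10-2-4-6 0-7 10-17 0-13-5-10 1-6 6-5 24-1 5-4 3-6-2-7-16-19-17-42z"/><path d="M17 212l-1 111 13 5 17-1 39 20 8 0 9-4 11-10-2-15 6-17-4-6-1-9-27-18-23-25-19-8-20-20z"/><path d="M34 83l-12 0-5 2-1 14 15-4 14 12 11 20 7 20 1 12-9 16-10 0-28-11-1 22 26 21 29 2 9 12 7 16 7 6 9-6 5-6-1-12 6-41-8-10-26-21-26-48-11-12z"/><path d="M90 16l-73 0-1 49 11 0 11 6 15-2 10 8 20-26 2-24z"/><path d="M527 16l-89 0-2 14 33 29 30-4 14 2 14 7z"/><path d="M31 95l-15 6 0 62 29 12 10 0 9-16-1-12-11-29-7-11z"/><path d="M123 487l-24 0-8 19-12 15-2 6 81 1 5-13 13-14-19 6-19-15z"/>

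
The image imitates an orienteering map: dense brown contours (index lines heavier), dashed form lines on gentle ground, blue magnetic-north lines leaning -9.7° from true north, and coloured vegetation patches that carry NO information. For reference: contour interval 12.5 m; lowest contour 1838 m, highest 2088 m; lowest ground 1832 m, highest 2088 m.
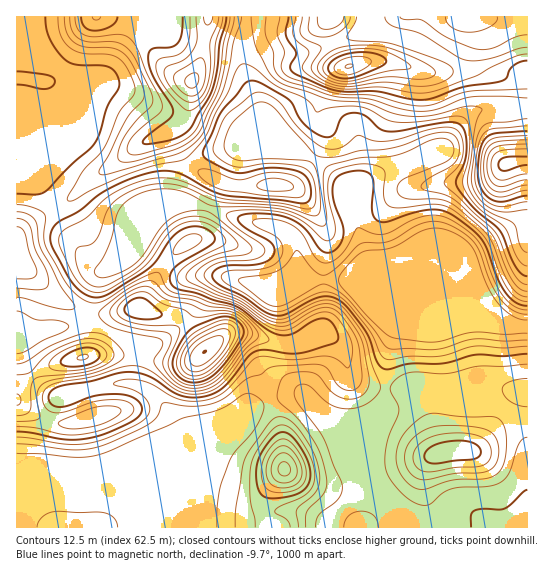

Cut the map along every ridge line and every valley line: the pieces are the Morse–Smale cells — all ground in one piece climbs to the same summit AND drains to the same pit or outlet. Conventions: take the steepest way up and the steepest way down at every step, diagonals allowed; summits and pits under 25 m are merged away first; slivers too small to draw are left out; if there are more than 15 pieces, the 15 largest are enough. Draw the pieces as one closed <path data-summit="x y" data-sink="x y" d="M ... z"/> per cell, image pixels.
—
<path data-summit="349 66" data-sink="514 326" d="M377 19l-14 12-50 20-10 2-32 0-10 4-9 9-3 7 2 12 8 22 28 26 17 20-38-1-16 3-20-8-31 10-14 13-8 23 4 6 11 4-17 5-9 5-10 10-15 23 1 3 41 27 28-1 36 8 23-3 43 0-34 21 4 20 0 22-4 24 4 8 15 13 29 30 13 25 33 34 4-59 7-17 3-39 10-34 56-1 14-3 61 2-1-101-10 2-49 26 8 29 18 30-127-54-14-44 3-8 1-20 25-14 59-21 31-41-3-31-2-6-9-9-28-16-41-16z"/><path data-summit="193 81" data-sink="514 326" d="M246 16l-230 1 0 42 38 4 16 10 9 9 4 8 0 11-4 12-12 12-8 4-10 1 3 3-1 14-8 15-12 13 9 10 21 38 23 34 11 11 8 3 23-11 19-19 11-18 10-10 9-5 17-5-11-4-4-6 8-23 14-13 31-10 20 8 16-3 38 1-13-16-34-32-14-40 0-27z"/><path data-summit="451 451" data-sink="514 326" d="M494 324l-93 3-5 2-3 6-6 27-3 39-7 17 0 16-4 20 0 23 8 13 18 19 31 19 98-1 0-200z"/><path data-summit="205 351" data-sink="514 326" d="M141 245l-15 15-21 9-8 8-9 38-5 8 16 4 27 13 14 13-5 29 1 3 17 8 16 18 10 16-2 18-12 10 14-4 18-2 10-4 27-26 24-14 33-10 14 0-22-20-4-8 4-24 0-22-4-20 34-21-43 0-23 3-36-8-28 1-41-27z"/><path data-summit="507 163" data-sink="514 326" d="M527 108l-36 0-14 3-17 14-19 26-59 21-23 12-2 2-1 20-3 8 14 44 126 53 0-2-17-27-8-29 49-26 11-2z"/><path data-summit="83 357" data-sink="514 326" d="M91 324l-32 3-25 6-18 2 0 150 35-8 12 2 19 8 39-2 13 7 12 15 2-40 5-7 18-9 6-6 2-18-10-16-10-12-12-10-11-4-1-3 5-29-14-13z"/><path data-summit="285 469" data-sink="514 326" d="M302 395l-21 2-34 14-13 8-27 26-5 3-29 4-19 8-5 5-2 8 0 37 2 7 0 10 184 1 3-14 25-22 8 0 20 7-18-25-31-31-13-25z"/><path data-summit="17 255" data-sink="514 326" d="M30 175l-14 0 1 160 17-2 17-5 27-3 7-2 11-44 7-8-12-6-7-8-23-34-21-38z"/><path data-summit="469 17" data-sink="514 326" d="M527 16l-149 0-1 3 12 13 54 23 15 9 9 9 5 21 0 16-2 5 11-6 47-2z"/><path data-summit="349 66" data-sink="514 326" d="M51 477l-13 2-22 7 1 42 132-1 0-10-5-15-14-13-9-4-39 2-19-8z"/><path data-summit="349 66" data-sink="514 326" d="M26 60l-10 1 1 114 13 0 7-6 8-11 7-16 0-9-5-4 12 0 8-4 12-12 4-12-2-15-22-21-5-2-16 0z"/><path data-summit="331 17" data-sink="514 326" d="M377 16l-130 0-4 22 0 27 6 20 2-16 10-12 10-4 32 0 18-5 42-17 14-13z"/><path data-summit="349 66" data-sink="514 326" d="M369 492l-8 0-25 22-3 7 1 7 95-1-24-14-16-14z"/>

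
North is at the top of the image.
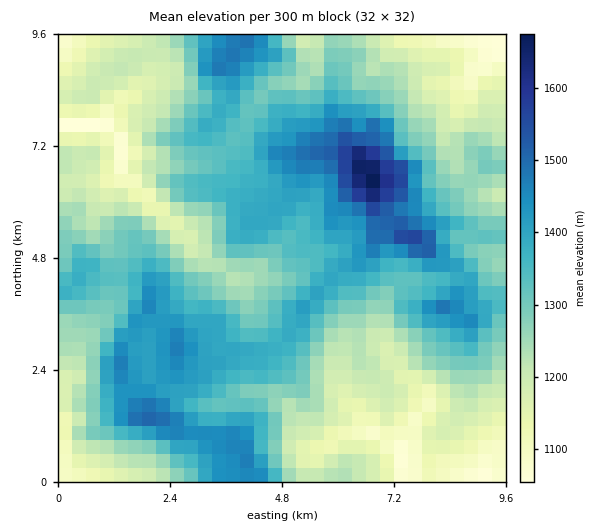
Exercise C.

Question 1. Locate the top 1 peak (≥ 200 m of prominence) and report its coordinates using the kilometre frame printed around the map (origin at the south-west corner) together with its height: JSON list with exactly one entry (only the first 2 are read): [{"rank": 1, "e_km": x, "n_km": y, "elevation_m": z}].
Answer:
[{"rank": 1, "e_km": 6.69, "n_km": 6.46, "elevation_m": 1691}]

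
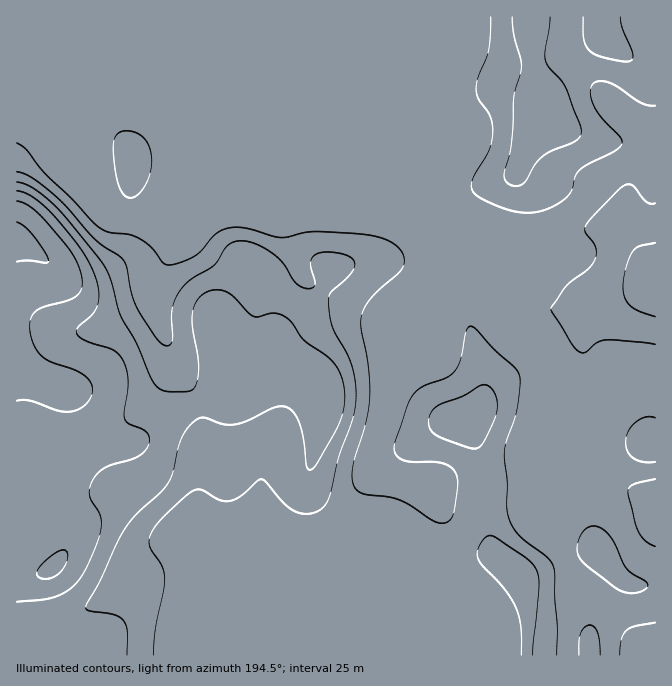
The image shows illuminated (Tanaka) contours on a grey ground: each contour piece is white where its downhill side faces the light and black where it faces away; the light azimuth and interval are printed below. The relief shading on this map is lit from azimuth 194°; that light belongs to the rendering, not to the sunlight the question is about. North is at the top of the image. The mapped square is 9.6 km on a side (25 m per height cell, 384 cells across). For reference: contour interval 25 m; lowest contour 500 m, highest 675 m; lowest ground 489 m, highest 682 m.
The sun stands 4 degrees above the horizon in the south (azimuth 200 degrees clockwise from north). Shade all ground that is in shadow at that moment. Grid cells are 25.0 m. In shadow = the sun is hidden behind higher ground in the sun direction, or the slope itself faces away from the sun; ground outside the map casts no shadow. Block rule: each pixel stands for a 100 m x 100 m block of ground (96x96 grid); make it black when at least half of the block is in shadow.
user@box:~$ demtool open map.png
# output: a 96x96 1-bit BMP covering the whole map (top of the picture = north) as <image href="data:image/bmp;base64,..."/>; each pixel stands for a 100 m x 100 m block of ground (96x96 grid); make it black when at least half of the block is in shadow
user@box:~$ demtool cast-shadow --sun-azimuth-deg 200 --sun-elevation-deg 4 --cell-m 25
<image width="96" height="96" href="data:image/bmp;base64,Qk2+BAAAAAAAAD4AAAAoAAAAYAAAAGAAAAABAAEAAAAAAIAEAAATCwAAEwsAAAIAAAAAAAAA////AAAAAAAAAAAAAAAAAAAAAAAAAAAAAAAAAAAAAAAAAAAAAAAAAAAAAAAAAAAAAAAAAAAAAAAAAAAAAAAAAAAAAAAAAAAAAAAAAAAAAAAAAAAAAAAAAAAAAAAAAAAAAAAAAAAAAAAAAAAAAAAAAAAAAAAAAAAAAAAAAAAAAAAAAAAAAAAAAAAAAAAAAAAAAAAAAAAAAAAAAAAAAAAAAAAAAAAAAAAAAAAAAAAPAAAAAAAAAAAAAAAfAAAAAAAAAAAAAAA/AAAAAAAAAAAAAAB/gAAAAAAAAAAAAAB/gAAAAAAAAAAAAAB/AAAAAAAAAAAAAAB/AAAAAAAAAAAAAAA+AAAAAAAAAAAAAAA8AAAAAAAAAAAAAAAQAAAAAAAAAAAAAAAAAAAAAAAAAAAAAAAAAAAAAAAAAAAAAAAAAAAAAAAAAAAAAAAAAAAAAAAAAAAAAAAAAAAAAAAAAAAAAAAAAAAAAAAAAAAAAAAAAAAAAAAAAAAAAAAAAAAAAAAAAAAAAAAAAAAAAAAAAAAAAAAAAAAAAAAAAAAAAAAAAAAAAAAAAAAAAAAAAAAAAAAAAAAAAAAAAAAAAAAAAAAAAAAAAAAAAAAAAAAAAAAAAAAAAAAAAAAAAAAAAAAAAAAAAAAAAAAAAAAAAAAAAAAAAAAAAAAAAAAAAADAAAAAAAAAAAAAAAHgAAAAAAAAAAAAAAPgAAAAAAAAAAAAAAPgAAAAAAAAAAAAAAPgAAAAAAAAACAAAAPgAAAAAAAAAGAAAAHgAAAAAAAAAOAAAADAAAAAAAAAAOAAAAAAAAAAAAAAAOAAAAAAAAAAAAAAAGAAAAAAAAAAAAAAAAAAAAAAAAAAAAAAAAAAAAAAAAAAAAAAAAAAAAAAAAAAAAAAAAAAAAAAAAAAAAAAHAAAAAAAAAAAAAAAPgAAAAAAAAAAAAAAfgAAAAAAAAAAAAAA/gAAAgAAAAAAAAAB/wAAHwAAAAAAAAAD/4AAfwPgAAAAAAAH/4AA/4/8AAAAAAAP/4AB/5/+AAAAAAAf/4AB/5/+AAAAAAA//4AB/4/8AAAAAAD//wAA/wGAAAAAAAD//wAAPgAAAAAAAAD//wAAAAAAAAAAAAD//gAAAAAAAAAAAAD//gAAAAAAAAAAAAD//gAAAAAAAAAAAAD//AAAAAAAAAAAAAD//AAAAAAAAAAAAAD//AAAAAAAAAAAAAB//AAAAAAAAAAAAAA/+AAAAAAAAAAAAAA/+AAAAAAAAAAAAAAf8AAAAAAAAAAAAAAf8AAAAAAAAAAAAAAP4AAAAAAAAAAAAAAPwAAAAAAAAAAAAAAHwAAAAAAAAAAAAAAHgAAAAAAAAAAAAAAAAAAAAAAAAAAAAAAAAAAAAAAAAAAAAAAAAAAAAAAAAAAAAAAAAAAAAAAAAAAAAAAAAAAAAAAAAAAAAAAAAAAAAAAAAAAAAAAAAAAAAAAAAAAAAAAAAAAAAAAAAAAAAAAAAAAAAAAAAAAAAAAAAAAAAAAAAAAAAAAAAAAAAAAAAAAAAAAAAAAAAAAAAAAAAAA="/>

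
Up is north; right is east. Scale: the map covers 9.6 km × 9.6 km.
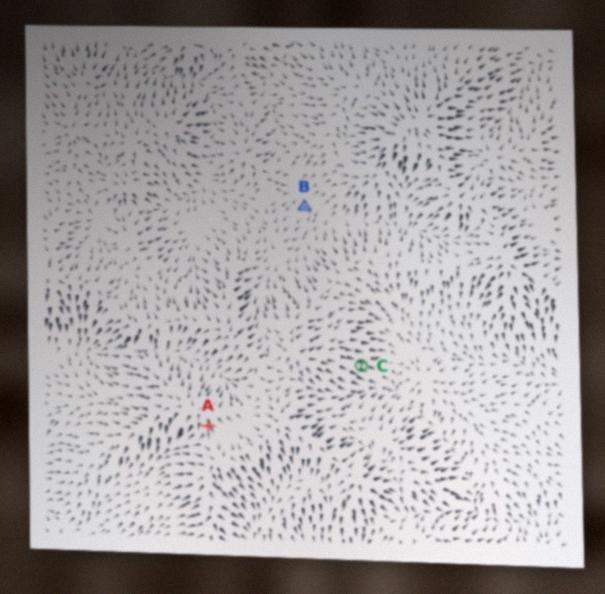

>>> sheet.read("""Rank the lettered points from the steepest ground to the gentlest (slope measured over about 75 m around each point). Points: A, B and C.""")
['C', 'A', 'B']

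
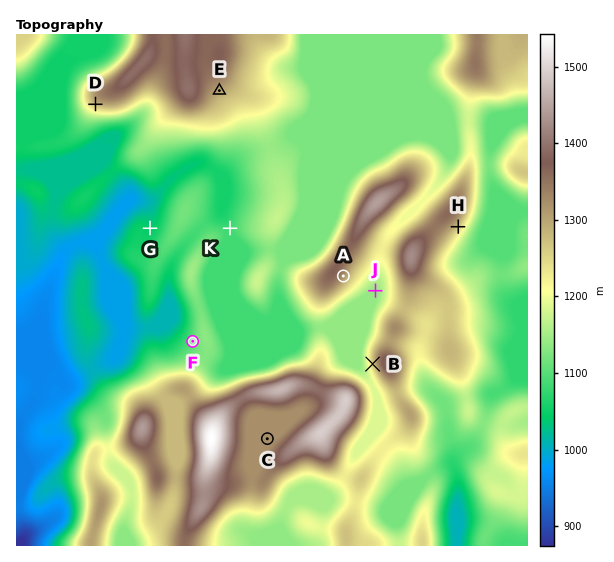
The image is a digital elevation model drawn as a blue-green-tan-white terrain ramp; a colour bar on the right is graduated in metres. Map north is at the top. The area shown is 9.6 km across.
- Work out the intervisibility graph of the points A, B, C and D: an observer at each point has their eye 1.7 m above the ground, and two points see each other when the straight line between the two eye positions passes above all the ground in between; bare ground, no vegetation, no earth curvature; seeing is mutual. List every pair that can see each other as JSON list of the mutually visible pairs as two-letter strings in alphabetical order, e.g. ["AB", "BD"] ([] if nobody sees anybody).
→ ["AB", "BD"]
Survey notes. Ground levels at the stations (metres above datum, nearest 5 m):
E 1305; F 1105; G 1040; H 1270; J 1140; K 1085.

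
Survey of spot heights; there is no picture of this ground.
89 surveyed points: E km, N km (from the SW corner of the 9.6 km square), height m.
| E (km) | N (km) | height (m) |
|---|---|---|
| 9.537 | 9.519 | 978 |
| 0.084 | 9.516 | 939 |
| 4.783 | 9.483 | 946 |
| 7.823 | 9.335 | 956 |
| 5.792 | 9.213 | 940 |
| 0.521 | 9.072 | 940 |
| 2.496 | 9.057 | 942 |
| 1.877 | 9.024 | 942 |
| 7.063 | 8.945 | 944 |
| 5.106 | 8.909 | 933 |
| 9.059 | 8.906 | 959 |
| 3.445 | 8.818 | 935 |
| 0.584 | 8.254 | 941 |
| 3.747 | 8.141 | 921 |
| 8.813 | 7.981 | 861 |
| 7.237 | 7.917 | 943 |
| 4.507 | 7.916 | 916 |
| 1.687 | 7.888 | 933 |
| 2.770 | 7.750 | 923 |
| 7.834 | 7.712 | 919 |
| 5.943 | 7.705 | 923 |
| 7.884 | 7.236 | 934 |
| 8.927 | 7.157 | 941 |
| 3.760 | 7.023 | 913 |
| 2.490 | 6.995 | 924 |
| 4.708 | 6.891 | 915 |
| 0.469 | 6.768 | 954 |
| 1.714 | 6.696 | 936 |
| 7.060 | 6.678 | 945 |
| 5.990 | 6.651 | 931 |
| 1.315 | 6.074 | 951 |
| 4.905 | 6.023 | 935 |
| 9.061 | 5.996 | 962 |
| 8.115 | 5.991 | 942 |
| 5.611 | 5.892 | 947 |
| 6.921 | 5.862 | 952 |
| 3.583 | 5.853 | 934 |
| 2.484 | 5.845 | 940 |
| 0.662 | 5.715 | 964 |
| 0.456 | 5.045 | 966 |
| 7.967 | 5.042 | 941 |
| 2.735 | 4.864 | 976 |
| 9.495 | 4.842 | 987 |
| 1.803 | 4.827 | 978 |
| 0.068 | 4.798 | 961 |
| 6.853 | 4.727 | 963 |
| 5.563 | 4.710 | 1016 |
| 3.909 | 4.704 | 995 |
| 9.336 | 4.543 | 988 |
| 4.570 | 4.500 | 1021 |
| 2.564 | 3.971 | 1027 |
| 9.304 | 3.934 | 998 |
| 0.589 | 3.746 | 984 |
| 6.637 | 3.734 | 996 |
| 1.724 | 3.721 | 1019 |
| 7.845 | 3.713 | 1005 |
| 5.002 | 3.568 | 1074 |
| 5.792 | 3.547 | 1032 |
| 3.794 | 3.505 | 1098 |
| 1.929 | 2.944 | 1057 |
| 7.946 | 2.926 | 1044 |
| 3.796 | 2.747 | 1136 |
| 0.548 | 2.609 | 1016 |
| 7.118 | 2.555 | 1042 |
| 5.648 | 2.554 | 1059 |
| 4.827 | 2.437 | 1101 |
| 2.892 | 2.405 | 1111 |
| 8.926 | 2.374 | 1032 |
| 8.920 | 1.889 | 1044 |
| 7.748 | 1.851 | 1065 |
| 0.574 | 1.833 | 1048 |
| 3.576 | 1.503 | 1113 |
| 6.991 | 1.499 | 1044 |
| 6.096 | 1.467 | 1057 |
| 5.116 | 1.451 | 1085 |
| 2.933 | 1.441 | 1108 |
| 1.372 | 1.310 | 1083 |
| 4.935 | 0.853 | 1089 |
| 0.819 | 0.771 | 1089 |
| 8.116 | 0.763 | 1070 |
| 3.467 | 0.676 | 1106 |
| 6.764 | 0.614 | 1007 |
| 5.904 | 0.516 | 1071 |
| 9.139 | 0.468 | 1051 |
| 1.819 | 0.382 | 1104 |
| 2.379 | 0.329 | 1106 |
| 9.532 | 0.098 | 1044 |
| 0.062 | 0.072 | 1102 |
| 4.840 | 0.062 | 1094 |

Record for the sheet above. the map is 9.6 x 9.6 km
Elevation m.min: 856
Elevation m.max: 1137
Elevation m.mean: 996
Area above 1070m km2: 16.3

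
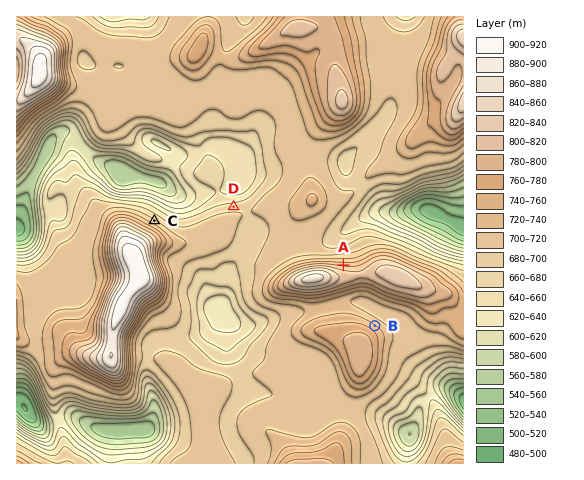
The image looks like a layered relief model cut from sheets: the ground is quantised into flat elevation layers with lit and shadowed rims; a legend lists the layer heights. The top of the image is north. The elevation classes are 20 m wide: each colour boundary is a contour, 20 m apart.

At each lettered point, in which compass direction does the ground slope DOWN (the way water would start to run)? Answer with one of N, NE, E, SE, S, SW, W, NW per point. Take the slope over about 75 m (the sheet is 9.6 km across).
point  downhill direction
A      N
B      NE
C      NE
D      N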